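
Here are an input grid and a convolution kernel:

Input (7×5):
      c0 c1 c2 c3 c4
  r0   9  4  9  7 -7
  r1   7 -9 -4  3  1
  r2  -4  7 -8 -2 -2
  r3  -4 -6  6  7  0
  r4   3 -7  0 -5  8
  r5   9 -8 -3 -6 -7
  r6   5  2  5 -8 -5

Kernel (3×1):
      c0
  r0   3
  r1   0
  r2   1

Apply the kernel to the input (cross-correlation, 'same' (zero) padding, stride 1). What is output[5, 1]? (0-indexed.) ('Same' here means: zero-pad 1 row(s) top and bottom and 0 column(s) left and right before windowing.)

-19

The receptive field on the zero-padded input at this output position is [-7 / -8 / 2]. Elementwise product with the kernel and sum: -7·3 + 2·1.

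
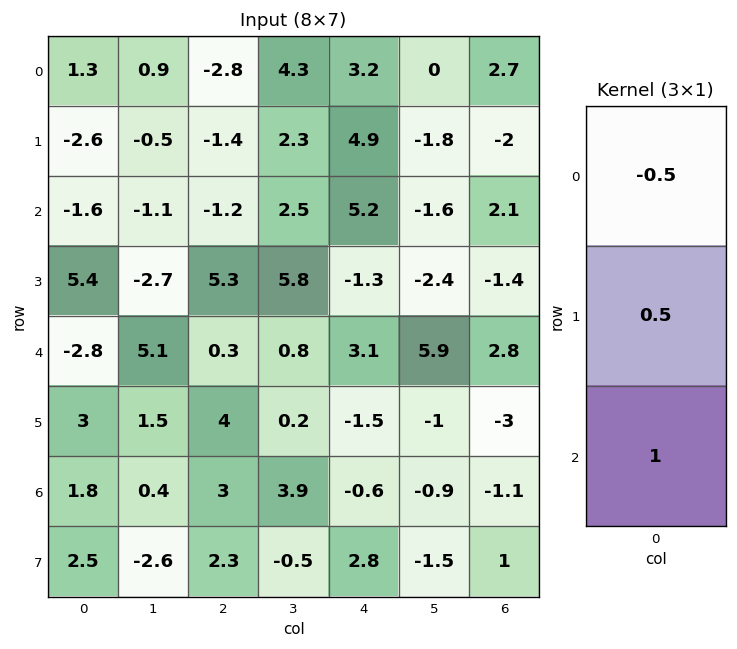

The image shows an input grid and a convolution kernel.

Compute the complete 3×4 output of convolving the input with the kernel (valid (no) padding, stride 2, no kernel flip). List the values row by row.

-3.55 -0.5 6.05 -0.25
0.7 3.55 -0.15 1.05
4.7 4.85 -2.9 -4

Output[0,0]: The receptive field on the input at this output position is [1.3 / -2.6 / -1.6]. Elementwise product with the kernel and sum: 1.3·-0.5 + -2.6·0.5 + -1.6·1.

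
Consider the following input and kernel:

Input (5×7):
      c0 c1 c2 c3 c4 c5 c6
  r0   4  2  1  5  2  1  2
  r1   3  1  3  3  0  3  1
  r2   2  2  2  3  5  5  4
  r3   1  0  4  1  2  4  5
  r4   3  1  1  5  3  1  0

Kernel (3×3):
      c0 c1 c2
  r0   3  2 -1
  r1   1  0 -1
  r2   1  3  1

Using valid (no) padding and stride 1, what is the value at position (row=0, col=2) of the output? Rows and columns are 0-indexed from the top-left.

The receptive field on the input at this output position is [1 5 2 / 3 3 0 / 2 3 5]. Elementwise product with the kernel and sum: 1·3 + 5·2 + 2·-1 + 3·1 + 0·-1 + 2·1 + 3·3 + 5·1.

30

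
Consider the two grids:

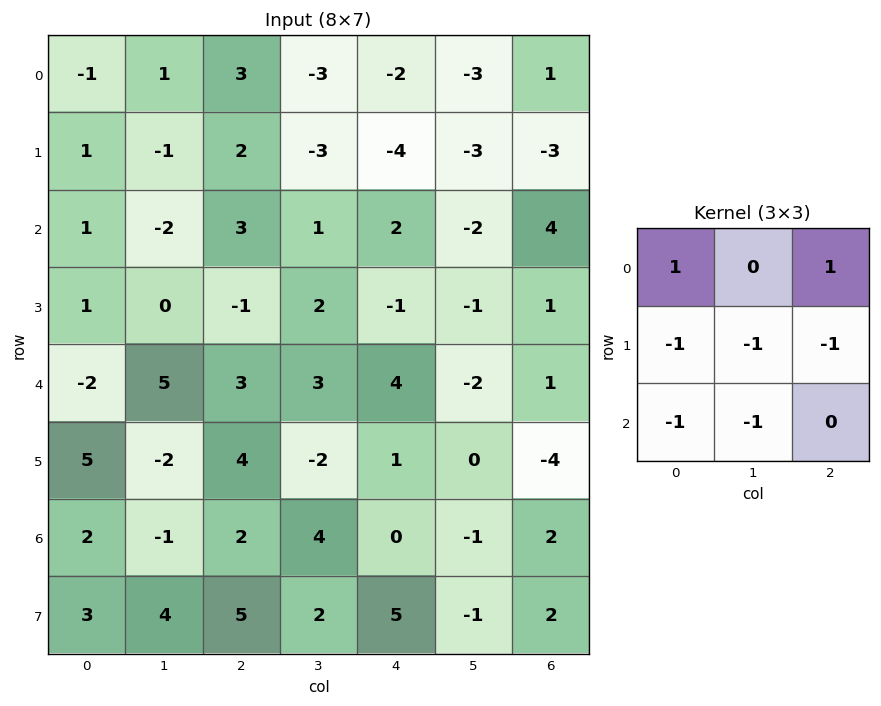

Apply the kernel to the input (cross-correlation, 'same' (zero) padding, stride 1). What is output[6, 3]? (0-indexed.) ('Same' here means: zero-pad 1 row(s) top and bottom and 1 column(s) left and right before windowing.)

-8

The receptive field on the zero-padded input at this output position is [4 -2 1 / 2 4 0 / 5 2 5]. Elementwise product with the kernel and sum: 4·1 + 1·1 + 2·-1 + 4·-1 + 0·-1 + 5·-1 + 2·-1.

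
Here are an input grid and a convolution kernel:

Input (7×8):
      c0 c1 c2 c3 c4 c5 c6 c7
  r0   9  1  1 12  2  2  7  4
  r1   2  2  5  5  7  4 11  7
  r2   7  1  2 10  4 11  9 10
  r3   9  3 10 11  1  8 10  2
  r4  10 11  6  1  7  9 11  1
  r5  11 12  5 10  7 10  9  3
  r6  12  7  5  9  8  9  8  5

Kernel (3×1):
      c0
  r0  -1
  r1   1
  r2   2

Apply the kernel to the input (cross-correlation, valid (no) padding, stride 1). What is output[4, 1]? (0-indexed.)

15

The receptive field on the input at this output position is [11 / 12 / 7]. Elementwise product with the kernel and sum: 11·-1 + 12·1 + 7·2.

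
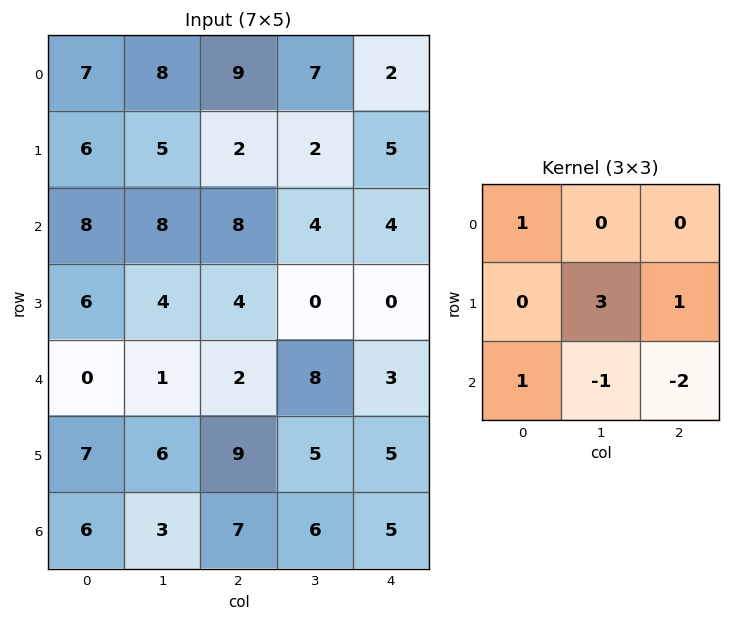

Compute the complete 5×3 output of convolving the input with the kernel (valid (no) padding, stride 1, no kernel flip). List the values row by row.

Output[0,0]: The receptive field on the input at this output position is [7 8 9 / 6 5 2 / 8 8 8]. Elementwise product with the kernel and sum: 7·1 + 5·3 + 2·1 + 8·1 + 8·-1 + 8·-2.

8 8 16
32 33 22
19 3 -4
-6 5 25
16 17 13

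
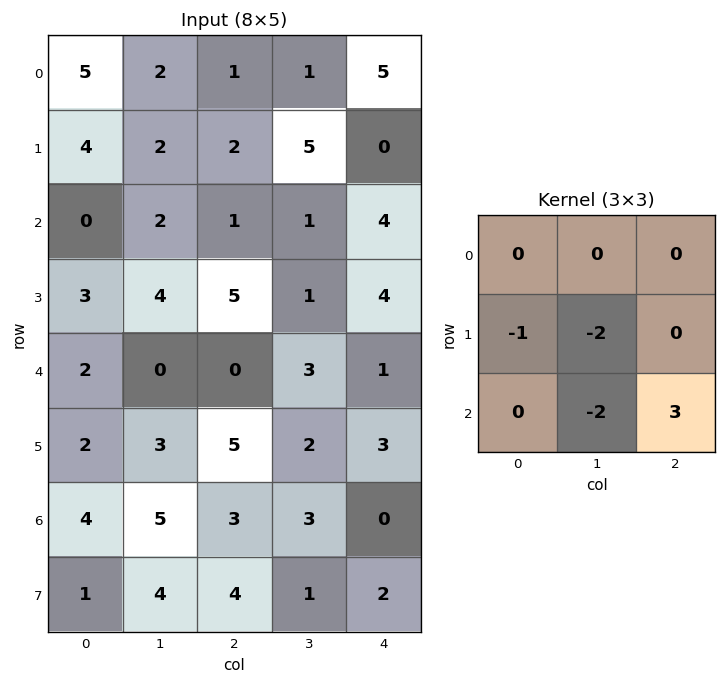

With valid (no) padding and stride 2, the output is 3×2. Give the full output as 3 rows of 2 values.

-9 -2
-11 -10
-9 -15

Output[0,0]: The receptive field on the input at this output position is [5 2 1 / 4 2 2 / 0 2 1]. Elementwise product with the kernel and sum: 4·-1 + 2·-2 + 2·-2 + 1·3.
Output[0,1]: The receptive field on the input at this output position is [1 1 5 / 2 5 0 / 1 1 4]. Elementwise product with the kernel and sum: 2·-1 + 5·-2 + 1·-2 + 4·3.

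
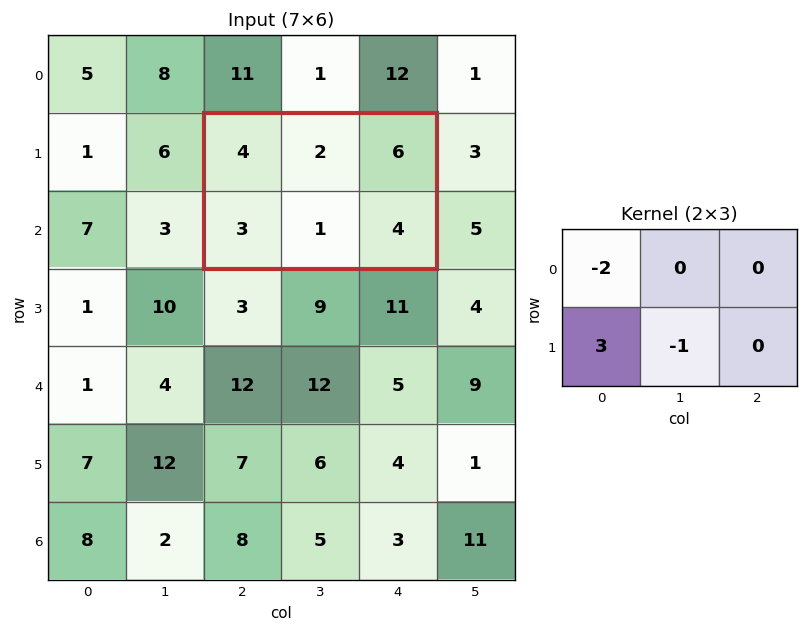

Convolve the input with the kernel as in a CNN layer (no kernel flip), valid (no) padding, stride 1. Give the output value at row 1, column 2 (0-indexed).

The receptive field on the input at this output position is [4 2 6 / 3 1 4]. Elementwise product with the kernel and sum: 4·-2 + 3·3 + 1·-1.

0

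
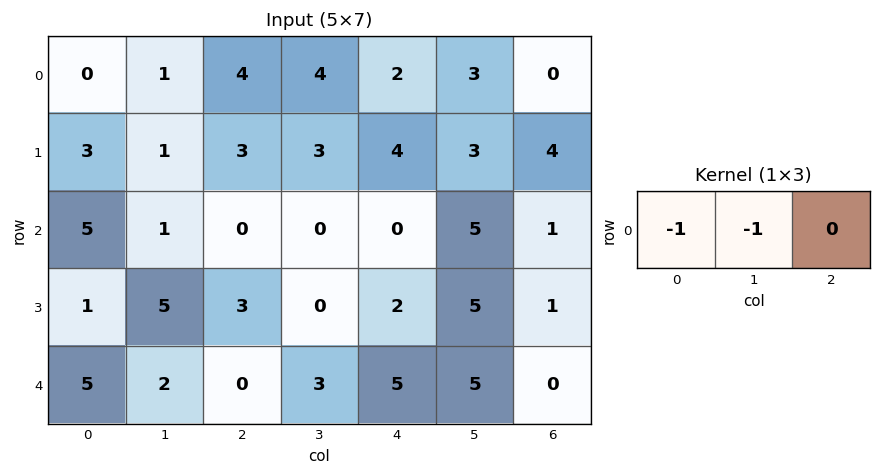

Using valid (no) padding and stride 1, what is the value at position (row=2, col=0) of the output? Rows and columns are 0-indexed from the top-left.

The receptive field on the input at this output position is [5 1 0]. Elementwise product with the kernel and sum: 5·-1 + 1·-1.

-6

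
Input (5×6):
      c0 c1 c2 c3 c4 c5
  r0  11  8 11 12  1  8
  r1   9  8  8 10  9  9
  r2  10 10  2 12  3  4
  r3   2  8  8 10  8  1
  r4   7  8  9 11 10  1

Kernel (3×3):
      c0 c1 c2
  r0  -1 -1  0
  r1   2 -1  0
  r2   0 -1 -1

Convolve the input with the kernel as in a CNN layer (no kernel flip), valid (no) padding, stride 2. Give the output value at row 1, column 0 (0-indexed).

-41

The receptive field on the input at this output position is [10 10 2 / 2 8 8 / 7 8 9]. Elementwise product with the kernel and sum: 10·-1 + 10·-1 + 2·2 + 8·-1 + 8·-1 + 9·-1.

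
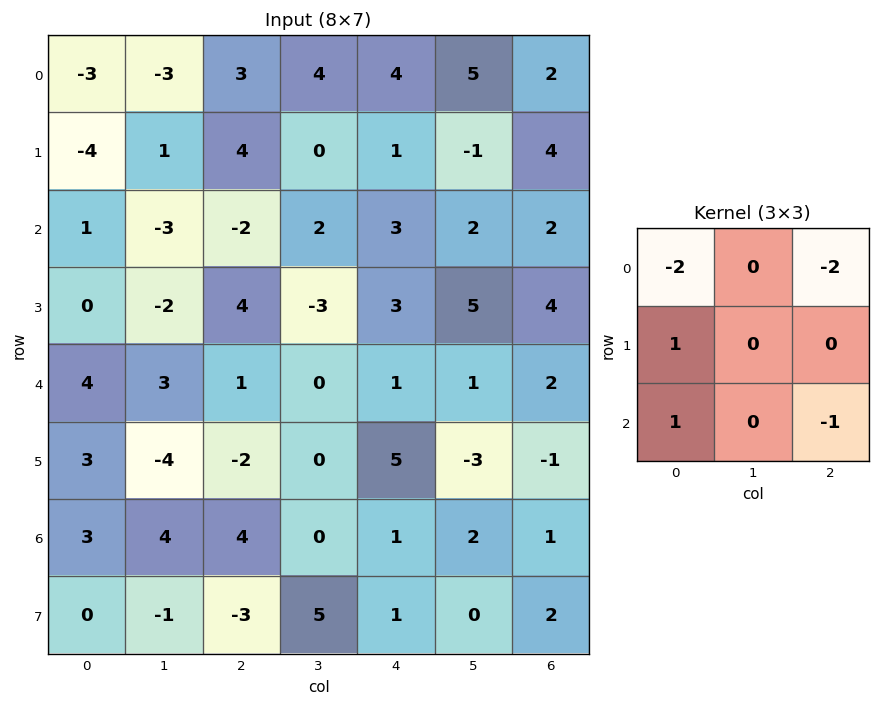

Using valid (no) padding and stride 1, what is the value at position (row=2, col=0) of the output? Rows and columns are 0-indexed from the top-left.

The receptive field on the input at this output position is [1 -3 -2 / 0 -2 4 / 4 3 1]. Elementwise product with the kernel and sum: 1·-2 + -2·-2 + 0·1 + 4·1 + 1·-1.

5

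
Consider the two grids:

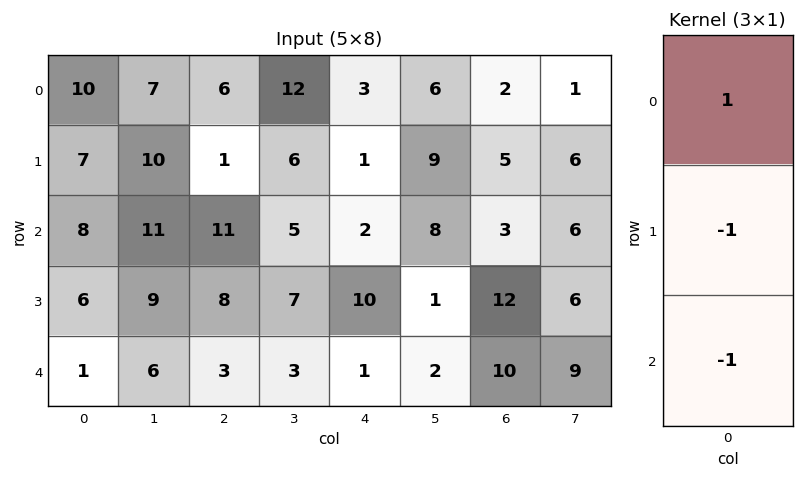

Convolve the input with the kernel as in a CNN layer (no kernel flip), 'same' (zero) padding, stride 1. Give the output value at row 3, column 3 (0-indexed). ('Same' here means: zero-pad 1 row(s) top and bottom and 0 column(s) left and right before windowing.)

-5

The receptive field on the zero-padded input at this output position is [5 / 7 / 3]. Elementwise product with the kernel and sum: 5·1 + 7·-1 + 3·-1.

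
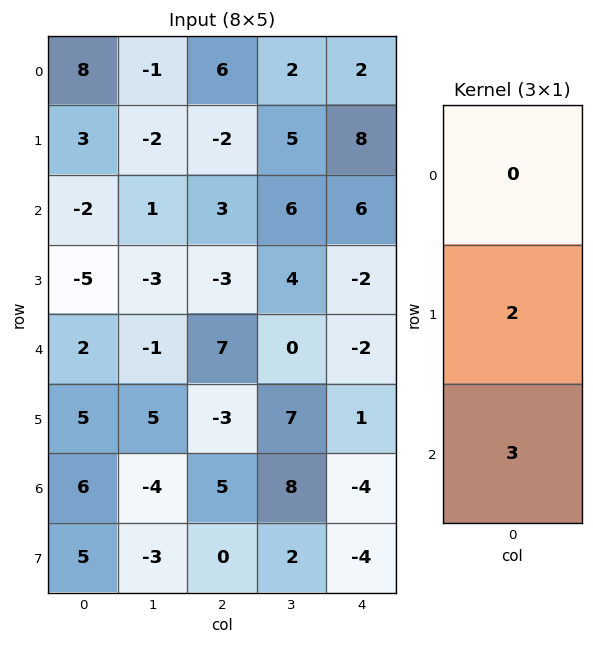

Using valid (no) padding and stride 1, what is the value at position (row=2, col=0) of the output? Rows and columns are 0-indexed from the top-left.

The receptive field on the input at this output position is [-2 / -5 / 2]. Elementwise product with the kernel and sum: -5·2 + 2·3.

-4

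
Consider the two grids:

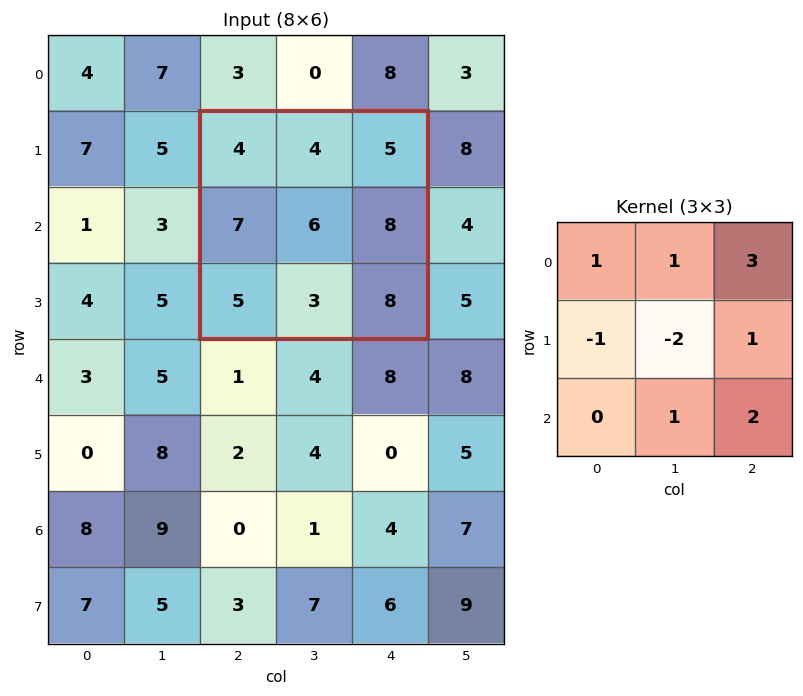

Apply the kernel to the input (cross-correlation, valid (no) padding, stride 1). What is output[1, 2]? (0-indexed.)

31

The receptive field on the input at this output position is [4 4 5 / 7 6 8 / 5 3 8]. Elementwise product with the kernel and sum: 4·1 + 4·1 + 5·3 + 7·-1 + 6·-2 + 8·1 + 3·1 + 8·2.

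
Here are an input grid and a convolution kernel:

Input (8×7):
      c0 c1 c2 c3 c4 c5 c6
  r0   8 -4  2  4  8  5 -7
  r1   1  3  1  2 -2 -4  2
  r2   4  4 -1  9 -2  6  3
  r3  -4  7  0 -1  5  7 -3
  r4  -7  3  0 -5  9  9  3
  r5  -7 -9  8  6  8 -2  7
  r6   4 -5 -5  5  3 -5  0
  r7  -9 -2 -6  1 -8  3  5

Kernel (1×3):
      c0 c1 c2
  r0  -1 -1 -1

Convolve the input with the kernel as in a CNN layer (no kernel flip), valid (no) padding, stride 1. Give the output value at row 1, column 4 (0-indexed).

The receptive field on the input at this output position is [-2 -4 2]. Elementwise product with the kernel and sum: -2·-1 + -4·-1 + 2·-1.

4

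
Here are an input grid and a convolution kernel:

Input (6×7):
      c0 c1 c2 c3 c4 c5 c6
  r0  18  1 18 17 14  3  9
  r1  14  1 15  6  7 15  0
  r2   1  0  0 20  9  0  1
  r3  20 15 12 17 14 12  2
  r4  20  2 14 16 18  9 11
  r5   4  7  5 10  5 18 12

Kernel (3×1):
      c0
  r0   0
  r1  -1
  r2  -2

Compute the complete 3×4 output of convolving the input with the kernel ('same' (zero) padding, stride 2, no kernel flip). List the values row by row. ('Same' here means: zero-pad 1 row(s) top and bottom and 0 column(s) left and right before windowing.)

-46 -48 -28 -9
-41 -24 -37 -5
-28 -24 -28 -35

Output[0,0]: The receptive field on the zero-padded input at this output position is [0 / 18 / 14]. Elementwise product with the kernel and sum: 18·-1 + 14·-2.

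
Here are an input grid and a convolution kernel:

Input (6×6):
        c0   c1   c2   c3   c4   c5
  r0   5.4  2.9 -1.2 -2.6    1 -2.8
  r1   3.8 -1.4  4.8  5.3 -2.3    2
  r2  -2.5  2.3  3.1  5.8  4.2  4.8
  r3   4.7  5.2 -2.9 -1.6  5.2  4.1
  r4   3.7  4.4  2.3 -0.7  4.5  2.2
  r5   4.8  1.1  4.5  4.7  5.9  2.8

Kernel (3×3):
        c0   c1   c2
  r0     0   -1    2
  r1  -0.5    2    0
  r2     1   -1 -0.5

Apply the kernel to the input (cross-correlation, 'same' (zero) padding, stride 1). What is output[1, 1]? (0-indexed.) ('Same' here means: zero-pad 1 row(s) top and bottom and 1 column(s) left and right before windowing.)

-16.35

The receptive field on the zero-padded input at this output position is [5.4 2.9 -1.2 / 3.8 -1.4 4.8 / -2.5 2.3 3.1]. Elementwise product with the kernel and sum: 2.9·-1 + -1.2·2 + 3.8·-0.5 + -1.4·2 + -2.5·1 + 2.3·-1 + 3.1·-0.5.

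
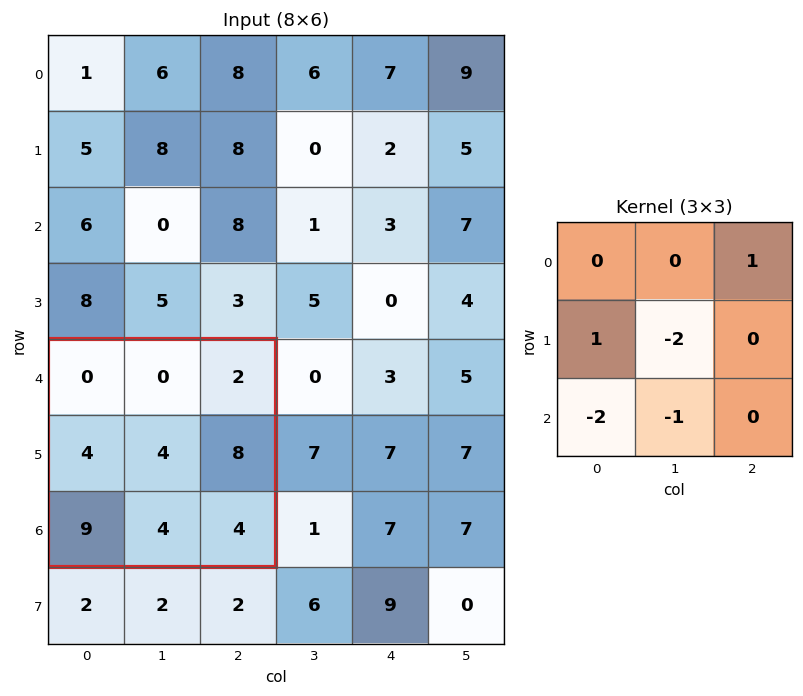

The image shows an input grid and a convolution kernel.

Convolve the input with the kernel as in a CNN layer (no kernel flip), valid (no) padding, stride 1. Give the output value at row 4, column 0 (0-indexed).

The receptive field on the input at this output position is [0 0 2 / 4 4 8 / 9 4 4]. Elementwise product with the kernel and sum: 2·1 + 4·1 + 4·-2 + 9·-2 + 4·-1.

-24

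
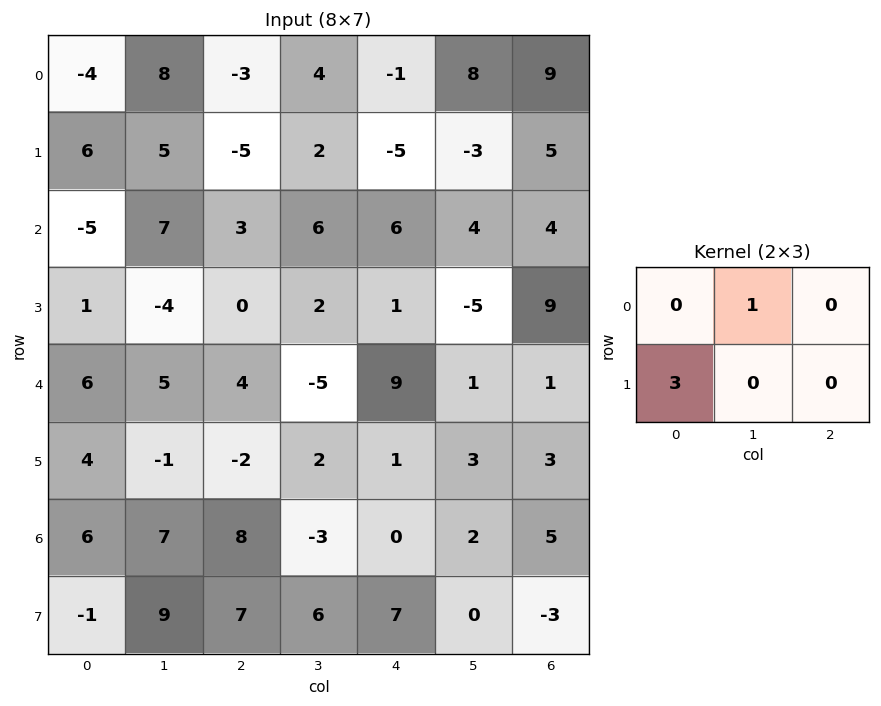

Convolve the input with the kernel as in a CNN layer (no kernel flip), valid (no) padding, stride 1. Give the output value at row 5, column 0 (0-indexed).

17

The receptive field on the input at this output position is [4 -1 -2 / 6 7 8]. Elementwise product with the kernel and sum: -1·1 + 6·3.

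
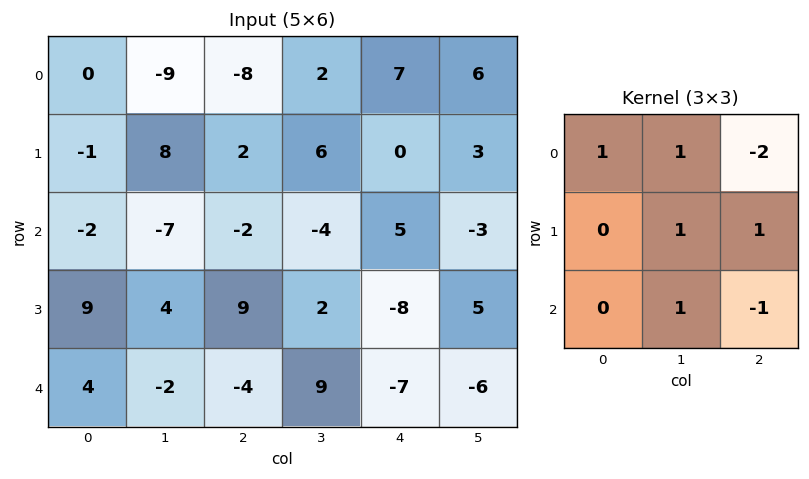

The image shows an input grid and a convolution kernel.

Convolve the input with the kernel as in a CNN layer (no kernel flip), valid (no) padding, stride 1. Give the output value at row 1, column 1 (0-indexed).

-1

The receptive field on the input at this output position is [8 2 6 / -7 -2 -4 / 4 9 2]. Elementwise product with the kernel and sum: 8·1 + 2·1 + 6·-2 + -2·1 + -4·1 + 9·1 + 2·-1.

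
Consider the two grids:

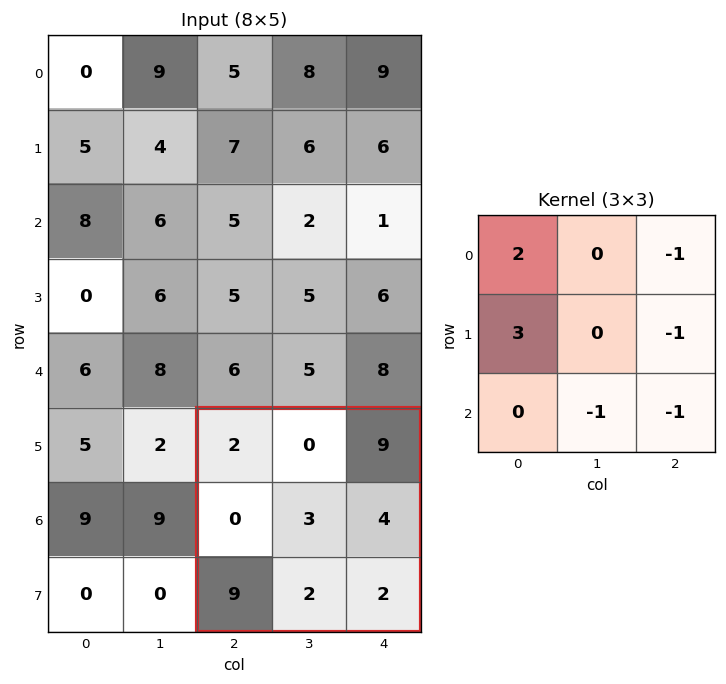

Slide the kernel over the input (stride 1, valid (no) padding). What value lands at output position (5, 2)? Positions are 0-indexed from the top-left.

The receptive field on the input at this output position is [2 0 9 / 0 3 4 / 9 2 2]. Elementwise product with the kernel and sum: 2·2 + 9·-1 + 0·3 + 4·-1 + 2·-1 + 2·-1.

-13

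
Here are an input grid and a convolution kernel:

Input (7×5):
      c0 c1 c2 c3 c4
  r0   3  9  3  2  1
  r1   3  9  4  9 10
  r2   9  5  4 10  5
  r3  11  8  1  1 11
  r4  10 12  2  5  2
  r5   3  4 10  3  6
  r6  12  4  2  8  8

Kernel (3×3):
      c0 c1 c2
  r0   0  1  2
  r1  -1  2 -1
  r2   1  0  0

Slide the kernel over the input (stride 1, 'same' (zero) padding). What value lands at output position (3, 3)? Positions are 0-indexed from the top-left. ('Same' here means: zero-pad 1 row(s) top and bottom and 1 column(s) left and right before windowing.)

The receptive field on the zero-padded input at this output position is [4 10 5 / 1 1 11 / 2 5 2]. Elementwise product with the kernel and sum: 10·1 + 5·2 + 1·-1 + 1·2 + 11·-1 + 2·1.

12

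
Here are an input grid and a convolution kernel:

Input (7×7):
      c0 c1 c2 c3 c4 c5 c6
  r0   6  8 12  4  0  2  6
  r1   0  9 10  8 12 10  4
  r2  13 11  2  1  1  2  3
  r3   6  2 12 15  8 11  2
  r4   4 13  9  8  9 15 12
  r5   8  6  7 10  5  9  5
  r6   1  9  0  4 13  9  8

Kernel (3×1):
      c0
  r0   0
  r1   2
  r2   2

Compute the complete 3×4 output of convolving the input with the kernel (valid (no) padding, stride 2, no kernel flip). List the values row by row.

26 24 26 14
20 42 34 28
18 14 36 26

Output[0,0]: The receptive field on the input at this output position is [6 / 0 / 13]. Elementwise product with the kernel and sum: 0·2 + 13·2.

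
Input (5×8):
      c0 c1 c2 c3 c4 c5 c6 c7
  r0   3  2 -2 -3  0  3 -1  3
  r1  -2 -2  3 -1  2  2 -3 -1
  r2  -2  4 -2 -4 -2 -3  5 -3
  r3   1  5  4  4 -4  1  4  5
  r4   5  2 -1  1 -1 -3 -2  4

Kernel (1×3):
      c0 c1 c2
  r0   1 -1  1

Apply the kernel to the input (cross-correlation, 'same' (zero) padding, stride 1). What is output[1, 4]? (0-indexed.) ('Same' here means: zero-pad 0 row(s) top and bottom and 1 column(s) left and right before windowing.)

The receptive field on the zero-padded input at this output position is [-1 2 2]. Elementwise product with the kernel and sum: -1·1 + 2·-1 + 2·1.

-1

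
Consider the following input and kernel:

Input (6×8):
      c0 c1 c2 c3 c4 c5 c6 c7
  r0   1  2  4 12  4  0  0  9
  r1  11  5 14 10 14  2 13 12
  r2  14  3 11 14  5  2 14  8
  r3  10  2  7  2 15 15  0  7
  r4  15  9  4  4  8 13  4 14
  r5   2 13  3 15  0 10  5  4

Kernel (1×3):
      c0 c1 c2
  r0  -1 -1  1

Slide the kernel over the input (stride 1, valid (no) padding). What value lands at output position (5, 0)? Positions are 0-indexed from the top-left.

The receptive field on the input at this output position is [2 13 3]. Elementwise product with the kernel and sum: 2·-1 + 13·-1 + 3·1.

-12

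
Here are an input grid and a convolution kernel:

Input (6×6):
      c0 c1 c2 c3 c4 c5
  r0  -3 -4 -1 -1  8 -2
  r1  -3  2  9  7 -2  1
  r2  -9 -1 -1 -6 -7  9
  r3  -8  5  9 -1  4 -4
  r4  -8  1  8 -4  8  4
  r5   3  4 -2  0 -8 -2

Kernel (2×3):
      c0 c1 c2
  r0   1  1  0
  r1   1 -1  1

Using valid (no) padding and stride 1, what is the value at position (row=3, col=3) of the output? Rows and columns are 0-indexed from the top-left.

The receptive field on the input at this output position is [-1 4 -4 / -4 8 4]. Elementwise product with the kernel and sum: -1·1 + 4·1 + -4·1 + 8·-1 + 4·1.

-5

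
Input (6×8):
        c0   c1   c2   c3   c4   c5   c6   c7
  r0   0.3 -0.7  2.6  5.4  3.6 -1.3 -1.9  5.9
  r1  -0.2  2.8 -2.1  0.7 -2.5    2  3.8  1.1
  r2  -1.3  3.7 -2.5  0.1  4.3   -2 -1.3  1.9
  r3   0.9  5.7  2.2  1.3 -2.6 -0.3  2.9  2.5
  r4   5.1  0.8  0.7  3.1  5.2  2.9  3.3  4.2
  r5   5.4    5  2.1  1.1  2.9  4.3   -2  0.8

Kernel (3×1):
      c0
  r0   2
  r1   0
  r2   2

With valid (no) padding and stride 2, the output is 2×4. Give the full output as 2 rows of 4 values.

Output[0,0]: The receptive field on the input at this output position is [0.3 / -0.2 / -1.3]. Elementwise product with the kernel and sum: 0.3·2 + -1.3·2.

-2 0.2 15.8 -6.4
7.6 -3.6 19 4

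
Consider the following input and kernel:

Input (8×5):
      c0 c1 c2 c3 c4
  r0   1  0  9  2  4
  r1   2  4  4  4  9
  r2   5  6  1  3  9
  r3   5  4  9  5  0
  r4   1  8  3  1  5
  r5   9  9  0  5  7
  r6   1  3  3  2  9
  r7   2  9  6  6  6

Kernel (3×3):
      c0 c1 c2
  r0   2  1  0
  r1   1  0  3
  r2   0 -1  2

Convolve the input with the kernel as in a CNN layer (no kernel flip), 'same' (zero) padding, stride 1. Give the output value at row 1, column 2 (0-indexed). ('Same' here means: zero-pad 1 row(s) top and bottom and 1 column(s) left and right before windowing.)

30

The receptive field on the zero-padded input at this output position is [0 9 2 / 4 4 4 / 6 1 3]. Elementwise product with the kernel and sum: 0·2 + 9·1 + 4·1 + 4·3 + 1·-1 + 3·2.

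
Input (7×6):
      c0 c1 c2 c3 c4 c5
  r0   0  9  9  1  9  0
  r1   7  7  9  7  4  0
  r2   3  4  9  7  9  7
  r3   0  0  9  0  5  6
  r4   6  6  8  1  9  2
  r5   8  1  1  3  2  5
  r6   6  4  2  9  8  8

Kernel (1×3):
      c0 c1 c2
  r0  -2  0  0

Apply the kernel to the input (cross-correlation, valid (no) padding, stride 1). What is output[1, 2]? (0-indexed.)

-18

The receptive field on the input at this output position is [9 7 4]. Elementwise product with the kernel and sum: 9·-2.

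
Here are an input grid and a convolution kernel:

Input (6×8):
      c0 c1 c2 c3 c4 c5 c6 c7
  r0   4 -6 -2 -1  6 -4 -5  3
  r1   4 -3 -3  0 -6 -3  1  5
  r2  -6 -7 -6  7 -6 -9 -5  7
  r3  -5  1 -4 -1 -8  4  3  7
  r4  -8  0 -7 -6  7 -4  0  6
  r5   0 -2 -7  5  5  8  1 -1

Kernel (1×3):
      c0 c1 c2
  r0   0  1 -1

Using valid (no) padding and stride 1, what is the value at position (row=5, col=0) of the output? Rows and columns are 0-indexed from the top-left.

The receptive field on the input at this output position is [0 -2 -7]. Elementwise product with the kernel and sum: -2·1 + -7·-1.

5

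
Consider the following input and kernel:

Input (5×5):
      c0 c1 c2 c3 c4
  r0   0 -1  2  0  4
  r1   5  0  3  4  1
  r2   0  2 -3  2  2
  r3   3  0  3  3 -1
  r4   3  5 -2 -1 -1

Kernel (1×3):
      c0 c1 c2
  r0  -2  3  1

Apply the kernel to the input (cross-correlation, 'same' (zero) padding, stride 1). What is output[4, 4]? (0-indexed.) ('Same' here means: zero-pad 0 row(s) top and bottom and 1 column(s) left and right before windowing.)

The receptive field on the zero-padded input at this output position is [-1 -1 0]. Elementwise product with the kernel and sum: -1·-2 + -1·3 + 0·1.

-1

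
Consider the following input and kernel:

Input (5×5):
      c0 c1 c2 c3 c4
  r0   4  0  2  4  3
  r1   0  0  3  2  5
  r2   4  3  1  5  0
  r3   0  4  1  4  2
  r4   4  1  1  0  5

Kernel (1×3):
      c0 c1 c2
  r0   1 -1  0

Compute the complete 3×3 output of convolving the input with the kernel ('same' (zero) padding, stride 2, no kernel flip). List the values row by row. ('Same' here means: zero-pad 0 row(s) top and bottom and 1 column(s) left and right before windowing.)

-4 -2 1
-4 2 5
-4 0 -5

Output[0,0]: The receptive field on the zero-padded input at this output position is [0 4 0]. Elementwise product with the kernel and sum: 0·1 + 4·-1.
Output[0,1]: The receptive field on the zero-padded input at this output position is [0 2 4]. Elementwise product with the kernel and sum: 0·1 + 2·-1.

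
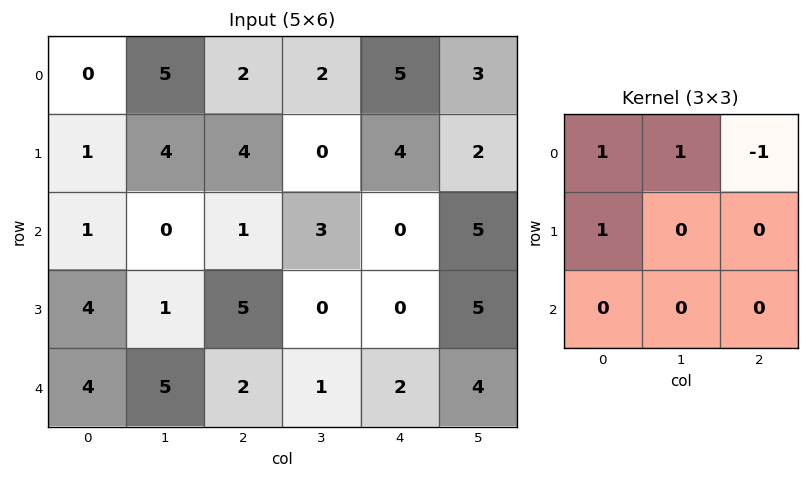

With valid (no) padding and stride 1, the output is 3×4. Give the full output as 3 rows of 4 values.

4 9 3 4
2 8 1 5
4 -1 9 -2

Output[0,0]: The receptive field on the input at this output position is [0 5 2 / 1 4 4 / 1 0 1]. Elementwise product with the kernel and sum: 0·1 + 5·1 + 2·-1 + 1·1.
Output[0,1]: The receptive field on the input at this output position is [5 2 2 / 4 4 0 / 0 1 3]. Elementwise product with the kernel and sum: 5·1 + 2·1 + 2·-1 + 4·1.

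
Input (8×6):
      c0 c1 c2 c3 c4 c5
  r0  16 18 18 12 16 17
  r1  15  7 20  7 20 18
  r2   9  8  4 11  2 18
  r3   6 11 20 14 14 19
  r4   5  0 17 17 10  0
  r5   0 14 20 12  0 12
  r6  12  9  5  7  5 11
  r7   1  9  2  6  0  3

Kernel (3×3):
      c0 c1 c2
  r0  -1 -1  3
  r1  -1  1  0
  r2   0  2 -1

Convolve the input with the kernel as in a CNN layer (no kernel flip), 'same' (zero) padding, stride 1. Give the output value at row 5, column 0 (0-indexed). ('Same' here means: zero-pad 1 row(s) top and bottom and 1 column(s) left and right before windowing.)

The receptive field on the zero-padded input at this output position is [0 5 0 / 0 0 14 / 0 12 9]. Elementwise product with the kernel and sum: 0·-1 + 5·-1 + 0·3 + 0·-1 + 0·1 + 12·2 + 9·-1.

10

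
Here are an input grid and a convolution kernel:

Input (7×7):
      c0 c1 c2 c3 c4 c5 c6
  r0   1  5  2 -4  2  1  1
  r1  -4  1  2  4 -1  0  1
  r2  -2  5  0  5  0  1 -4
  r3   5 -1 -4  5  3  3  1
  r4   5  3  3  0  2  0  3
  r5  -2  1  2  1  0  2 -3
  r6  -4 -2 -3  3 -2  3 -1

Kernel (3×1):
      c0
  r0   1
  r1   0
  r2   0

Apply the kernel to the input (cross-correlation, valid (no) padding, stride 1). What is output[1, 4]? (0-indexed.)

-1

The receptive field on the input at this output position is [-1 / 0 / 3]. Elementwise product with the kernel and sum: -1·1.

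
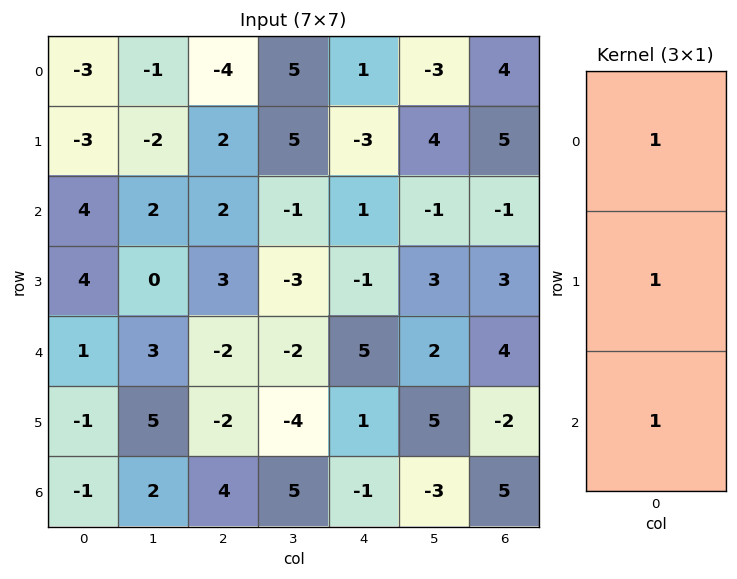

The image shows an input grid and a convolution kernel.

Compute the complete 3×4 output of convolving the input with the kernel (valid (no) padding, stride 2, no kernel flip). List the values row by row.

-2 0 -1 8
9 3 5 6
-1 0 5 7

Output[0,0]: The receptive field on the input at this output position is [-3 / -3 / 4]. Elementwise product with the kernel and sum: -3·1 + -3·1 + 4·1.
Output[0,1]: The receptive field on the input at this output position is [-4 / 2 / 2]. Elementwise product with the kernel and sum: -4·1 + 2·1 + 2·1.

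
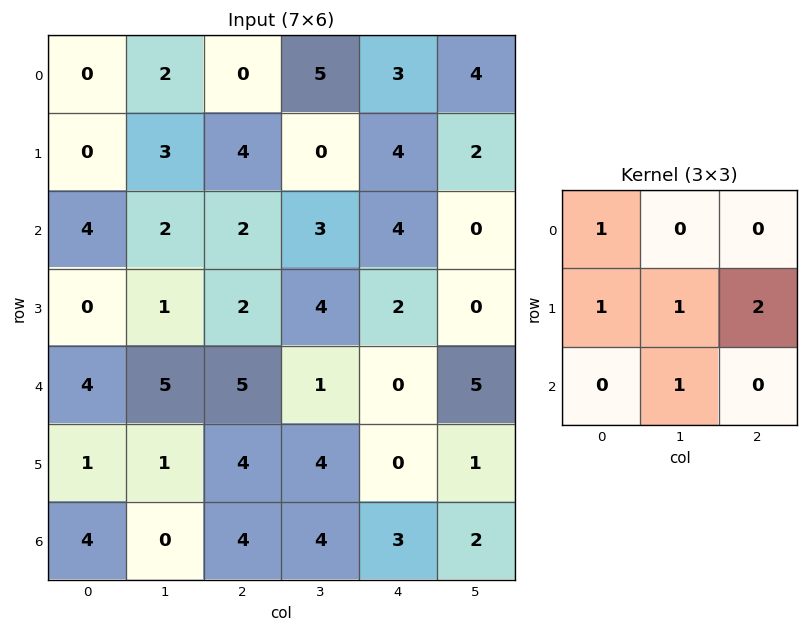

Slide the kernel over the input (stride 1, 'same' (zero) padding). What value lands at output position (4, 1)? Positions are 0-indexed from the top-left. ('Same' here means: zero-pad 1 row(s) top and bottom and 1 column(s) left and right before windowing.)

20

The receptive field on the zero-padded input at this output position is [0 1 2 / 4 5 5 / 1 1 4]. Elementwise product with the kernel and sum: 0·1 + 4·1 + 5·1 + 5·2 + 1·1.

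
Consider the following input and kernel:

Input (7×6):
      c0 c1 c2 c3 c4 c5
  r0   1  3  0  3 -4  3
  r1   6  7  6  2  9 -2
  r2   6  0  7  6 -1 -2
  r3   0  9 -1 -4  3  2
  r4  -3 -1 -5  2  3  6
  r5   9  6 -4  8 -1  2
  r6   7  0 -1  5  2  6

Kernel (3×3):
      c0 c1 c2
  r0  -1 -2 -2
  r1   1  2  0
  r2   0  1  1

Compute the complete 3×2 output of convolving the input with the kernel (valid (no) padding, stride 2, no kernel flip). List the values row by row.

20 17
-8 -21
35 14

Output[0,0]: The receptive field on the input at this output position is [1 3 0 / 6 7 6 / 6 0 7]. Elementwise product with the kernel and sum: 1·-1 + 3·-2 + 0·-2 + 6·1 + 7·2 + 0·1 + 7·1.
Output[0,1]: The receptive field on the input at this output position is [0 3 -4 / 6 2 9 / 7 6 -1]. Elementwise product with the kernel and sum: 0·-1 + 3·-2 + -4·-2 + 6·1 + 2·2 + 6·1 + -1·1.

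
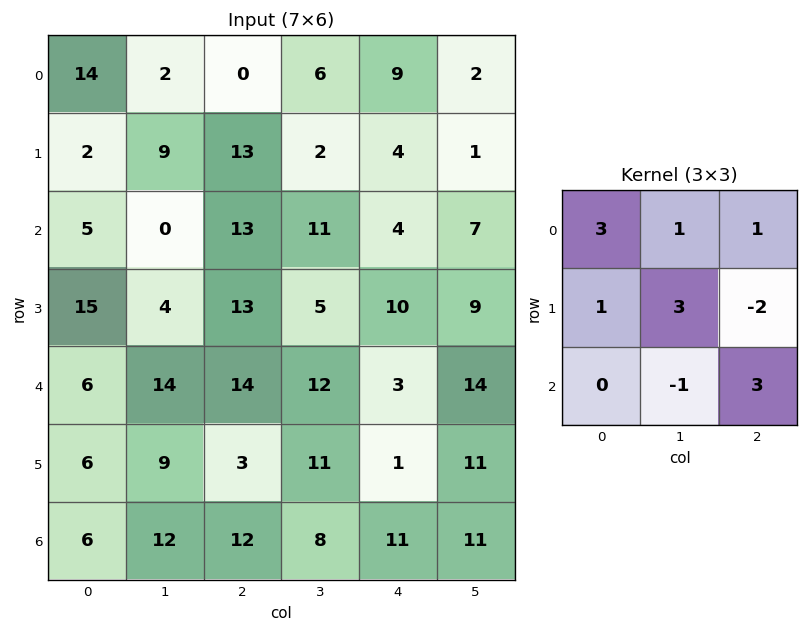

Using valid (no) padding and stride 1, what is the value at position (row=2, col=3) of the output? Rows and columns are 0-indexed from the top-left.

The receptive field on the input at this output position is [11 4 7 / 5 10 9 / 12 3 14]. Elementwise product with the kernel and sum: 11·3 + 4·1 + 7·1 + 5·1 + 10·3 + 9·-2 + 3·-1 + 14·3.

100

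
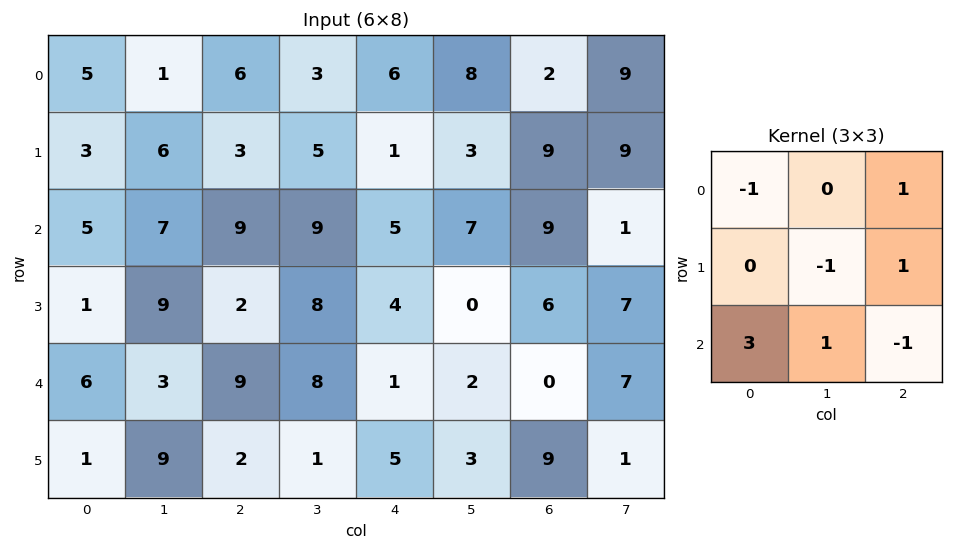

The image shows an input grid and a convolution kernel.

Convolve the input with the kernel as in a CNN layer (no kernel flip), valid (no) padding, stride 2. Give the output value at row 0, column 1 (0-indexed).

27

The receptive field on the input at this output position is [6 3 6 / 3 5 1 / 9 9 5]. Elementwise product with the kernel and sum: 6·-1 + 6·1 + 5·-1 + 1·1 + 9·3 + 9·1 + 5·-1.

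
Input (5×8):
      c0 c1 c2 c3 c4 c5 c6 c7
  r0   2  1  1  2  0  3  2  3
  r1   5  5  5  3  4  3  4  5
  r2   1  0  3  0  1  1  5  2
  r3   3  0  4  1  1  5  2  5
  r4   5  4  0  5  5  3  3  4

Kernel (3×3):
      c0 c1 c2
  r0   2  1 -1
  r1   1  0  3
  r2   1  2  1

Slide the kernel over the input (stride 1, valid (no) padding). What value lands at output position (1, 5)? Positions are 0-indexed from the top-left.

The receptive field on the input at this output position is [3 4 5 / 1 5 2 / 5 2 5]. Elementwise product with the kernel and sum: 3·2 + 4·1 + 5·-1 + 1·1 + 2·3 + 5·1 + 2·2 + 5·1.

26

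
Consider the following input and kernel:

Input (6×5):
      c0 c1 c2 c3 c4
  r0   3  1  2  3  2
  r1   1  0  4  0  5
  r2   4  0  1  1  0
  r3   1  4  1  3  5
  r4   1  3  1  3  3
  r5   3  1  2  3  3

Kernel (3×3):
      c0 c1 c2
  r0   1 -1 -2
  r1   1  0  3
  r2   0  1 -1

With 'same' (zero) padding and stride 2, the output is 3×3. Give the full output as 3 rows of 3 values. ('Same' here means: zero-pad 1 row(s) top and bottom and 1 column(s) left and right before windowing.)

4 14 8
-4 -3 1
2 8 4

Output[0,0]: The receptive field on the zero-padded input at this output position is [0 0 0 / 0 3 1 / 0 1 0]. Elementwise product with the kernel and sum: 0·1 + 0·-1 + 0·-2 + 0·1 + 1·3 + 1·1 + 0·-1.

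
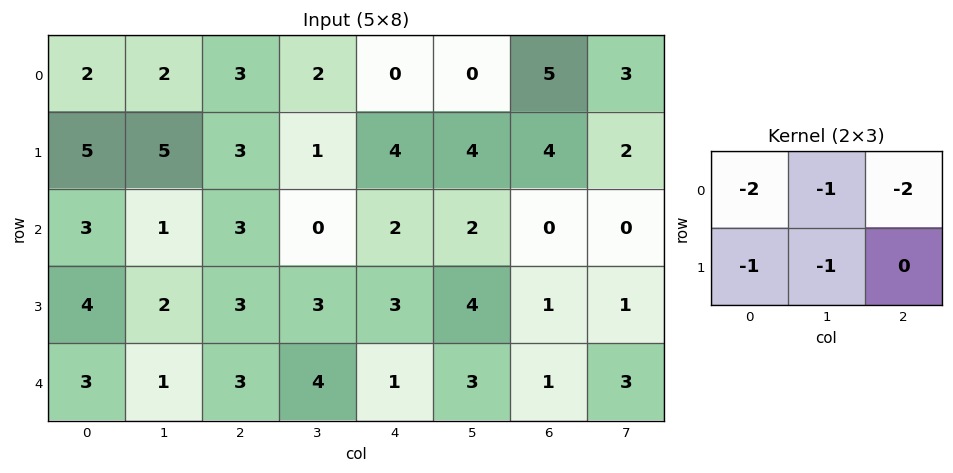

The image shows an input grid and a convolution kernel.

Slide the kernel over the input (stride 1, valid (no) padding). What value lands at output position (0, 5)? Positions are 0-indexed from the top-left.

-19

The receptive field on the input at this output position is [0 5 3 / 4 4 2]. Elementwise product with the kernel and sum: 0·-2 + 5·-1 + 3·-2 + 4·-1 + 4·-1.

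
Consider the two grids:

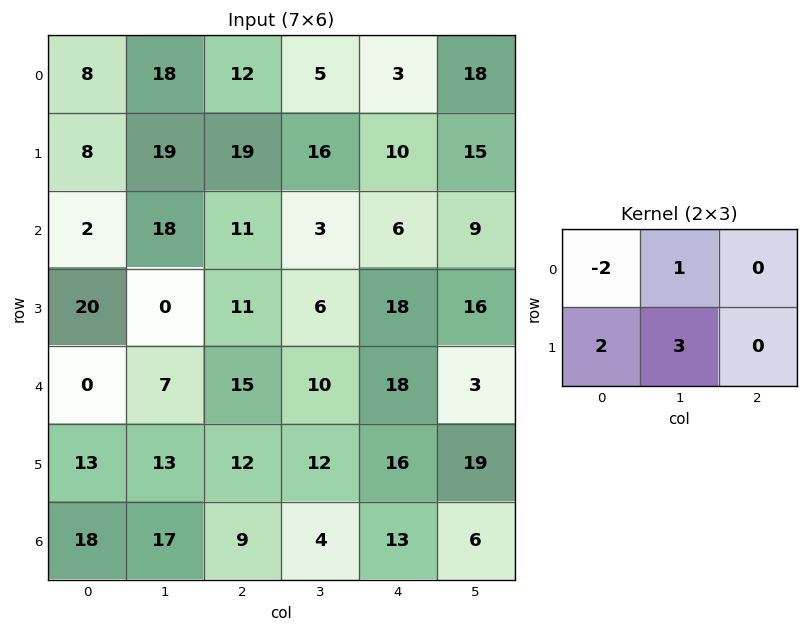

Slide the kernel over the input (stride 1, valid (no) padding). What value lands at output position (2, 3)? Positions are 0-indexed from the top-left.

The receptive field on the input at this output position is [3 6 9 / 6 18 16]. Elementwise product with the kernel and sum: 3·-2 + 6·1 + 6·2 + 18·3.

66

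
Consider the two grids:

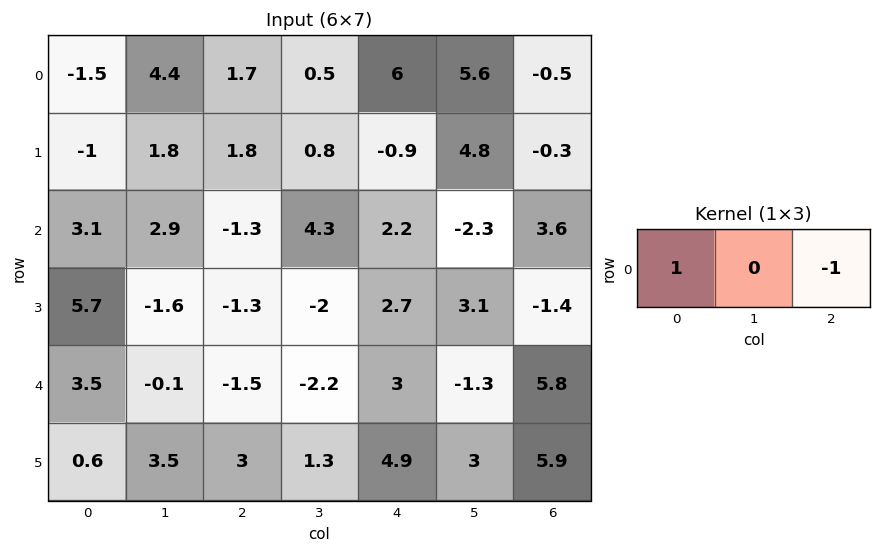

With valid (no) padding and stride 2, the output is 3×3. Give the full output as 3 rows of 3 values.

Output[0,0]: The receptive field on the input at this output position is [-1.5 4.4 1.7]. Elementwise product with the kernel and sum: -1.5·1 + 1.7·-1.

-3.2 -4.3 6.5
4.4 -3.5 -1.4
5 -4.5 -2.8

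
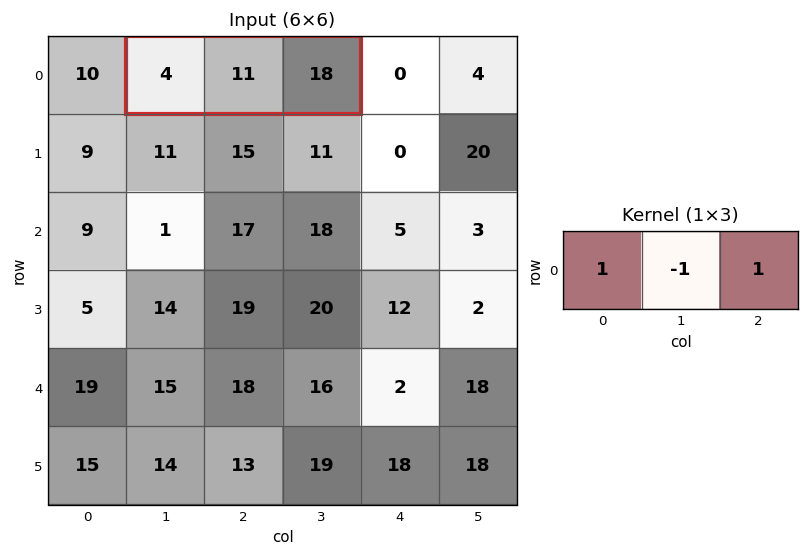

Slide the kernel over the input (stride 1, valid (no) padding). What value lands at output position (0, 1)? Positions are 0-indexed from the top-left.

11

The receptive field on the input at this output position is [4 11 18]. Elementwise product with the kernel and sum: 4·1 + 11·-1 + 18·1.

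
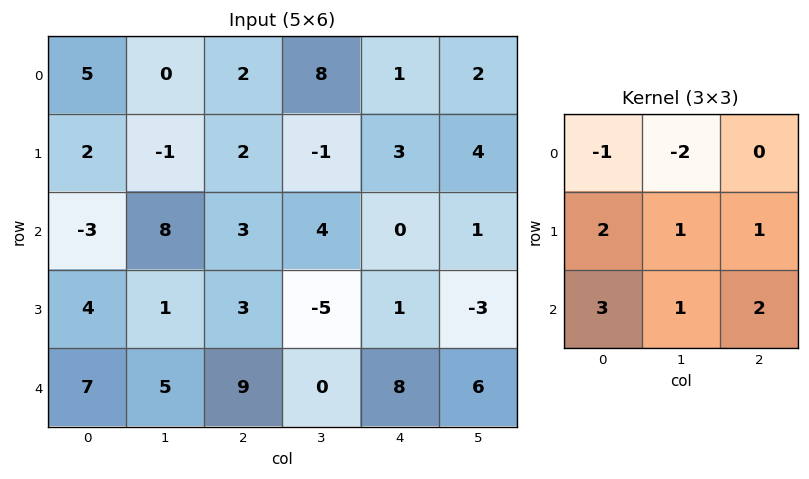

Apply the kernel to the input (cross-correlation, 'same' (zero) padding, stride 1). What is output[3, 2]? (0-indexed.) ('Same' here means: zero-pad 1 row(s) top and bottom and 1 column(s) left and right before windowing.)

10

The receptive field on the zero-padded input at this output position is [8 3 4 / 1 3 -5 / 5 9 0]. Elementwise product with the kernel and sum: 8·-1 + 3·-2 + 1·2 + 3·1 + -5·1 + 5·3 + 9·1 + 0·2.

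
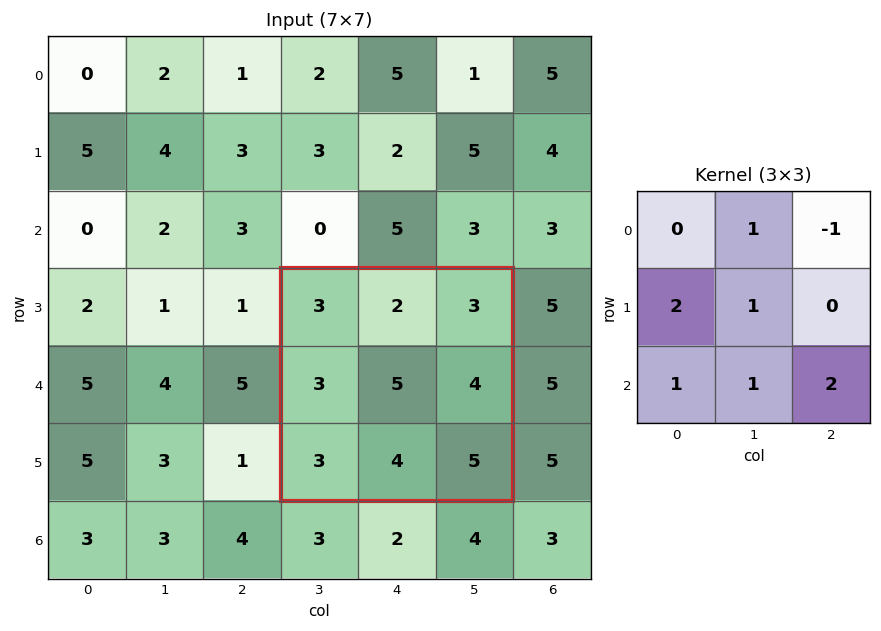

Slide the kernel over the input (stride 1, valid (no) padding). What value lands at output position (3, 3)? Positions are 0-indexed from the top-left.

27

The receptive field on the input at this output position is [3 2 3 / 3 5 4 / 3 4 5]. Elementwise product with the kernel and sum: 2·1 + 3·-1 + 3·2 + 5·1 + 3·1 + 4·1 + 5·2.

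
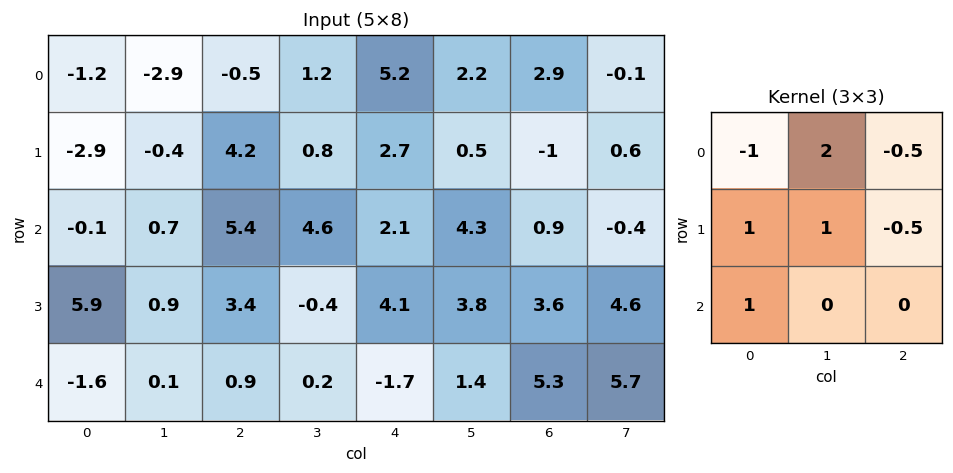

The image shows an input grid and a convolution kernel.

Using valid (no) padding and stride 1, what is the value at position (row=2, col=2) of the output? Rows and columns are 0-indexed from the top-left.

4.6

The receptive field on the input at this output position is [5.4 4.6 2.1 / 3.4 -0.4 4.1 / 0.9 0.2 -1.7]. Elementwise product with the kernel and sum: 5.4·-1 + 4.6·2 + 2.1·-0.5 + 3.4·1 + -0.4·1 + 4.1·-0.5 + 0.9·1.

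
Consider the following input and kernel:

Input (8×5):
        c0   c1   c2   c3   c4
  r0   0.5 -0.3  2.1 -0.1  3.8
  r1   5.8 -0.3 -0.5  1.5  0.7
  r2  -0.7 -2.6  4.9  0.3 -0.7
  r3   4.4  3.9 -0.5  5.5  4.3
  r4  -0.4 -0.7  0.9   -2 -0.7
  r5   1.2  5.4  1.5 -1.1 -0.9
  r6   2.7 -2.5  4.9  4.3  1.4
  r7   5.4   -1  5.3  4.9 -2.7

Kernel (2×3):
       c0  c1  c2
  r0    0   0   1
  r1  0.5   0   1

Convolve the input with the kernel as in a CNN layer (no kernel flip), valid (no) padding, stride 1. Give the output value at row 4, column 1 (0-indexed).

The receptive field on the input at this output position is [-0.7 0.9 -2 / 5.4 1.5 -1.1]. Elementwise product with the kernel and sum: -2·1 + 5.4·0.5 + -1.1·1.

-0.4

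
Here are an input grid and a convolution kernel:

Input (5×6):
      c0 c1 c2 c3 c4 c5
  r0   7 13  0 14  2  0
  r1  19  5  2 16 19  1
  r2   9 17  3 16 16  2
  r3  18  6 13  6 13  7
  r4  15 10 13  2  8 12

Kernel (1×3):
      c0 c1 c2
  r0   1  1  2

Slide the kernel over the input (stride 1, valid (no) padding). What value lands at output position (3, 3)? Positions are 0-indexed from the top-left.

33

The receptive field on the input at this output position is [6 13 7]. Elementwise product with the kernel and sum: 6·1 + 13·1 + 7·2.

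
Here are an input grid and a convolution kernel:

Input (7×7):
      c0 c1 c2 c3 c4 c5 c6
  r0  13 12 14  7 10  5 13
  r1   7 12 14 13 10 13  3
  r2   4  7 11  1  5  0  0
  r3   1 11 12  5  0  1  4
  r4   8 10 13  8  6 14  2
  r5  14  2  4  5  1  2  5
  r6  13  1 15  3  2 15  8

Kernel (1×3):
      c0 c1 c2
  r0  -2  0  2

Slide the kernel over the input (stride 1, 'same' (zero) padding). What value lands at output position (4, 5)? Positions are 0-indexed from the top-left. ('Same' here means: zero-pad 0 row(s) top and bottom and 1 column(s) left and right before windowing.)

The receptive field on the zero-padded input at this output position is [6 14 2]. Elementwise product with the kernel and sum: 6·-2 + 2·2.

-8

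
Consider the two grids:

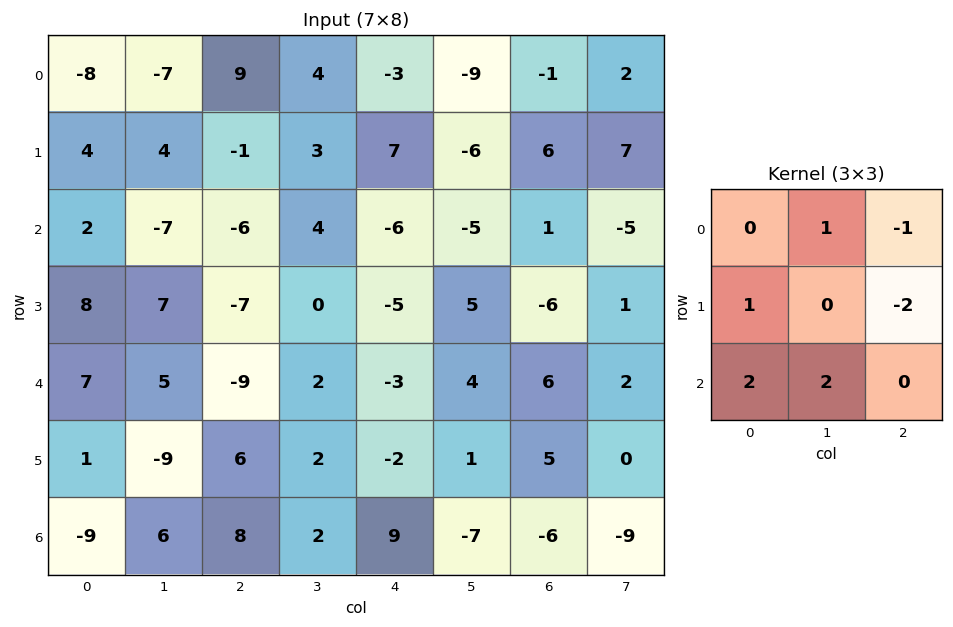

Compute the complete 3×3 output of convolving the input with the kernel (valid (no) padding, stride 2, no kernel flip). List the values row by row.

Output[0,0]: The receptive field on the input at this output position is [-8 -7 9 / 4 4 -1 / 2 -7 -6]. Elementwise product with the kernel and sum: -7·1 + 9·-1 + 4·1 + -1·-2 + 2·2 + -7·2.
Output[0,1]: The receptive field on the input at this output position is [9 4 -3 / -1 3 7 / -6 4 -6]. Elementwise product with the kernel and sum: 4·1 + -3·-1 + -1·1 + 7·-2 + -6·2 + 4·2.

-20 -12 -35
45 -1 3
-3 35 -10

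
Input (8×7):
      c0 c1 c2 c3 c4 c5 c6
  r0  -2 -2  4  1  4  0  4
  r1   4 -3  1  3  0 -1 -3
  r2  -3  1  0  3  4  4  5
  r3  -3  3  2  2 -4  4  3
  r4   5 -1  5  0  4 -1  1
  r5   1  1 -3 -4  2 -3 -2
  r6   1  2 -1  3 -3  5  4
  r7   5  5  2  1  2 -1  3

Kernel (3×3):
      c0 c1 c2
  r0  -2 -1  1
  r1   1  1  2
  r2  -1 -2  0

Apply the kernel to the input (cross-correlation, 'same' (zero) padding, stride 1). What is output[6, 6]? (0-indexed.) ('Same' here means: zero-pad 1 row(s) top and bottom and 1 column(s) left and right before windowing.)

12

The receptive field on the zero-padded input at this output position is [-3 -2 0 / 5 4 0 / -1 3 0]. Elementwise product with the kernel and sum: -3·-2 + -2·-1 + 0·1 + 5·1 + 4·1 + 0·2 + -1·-1 + 3·-2.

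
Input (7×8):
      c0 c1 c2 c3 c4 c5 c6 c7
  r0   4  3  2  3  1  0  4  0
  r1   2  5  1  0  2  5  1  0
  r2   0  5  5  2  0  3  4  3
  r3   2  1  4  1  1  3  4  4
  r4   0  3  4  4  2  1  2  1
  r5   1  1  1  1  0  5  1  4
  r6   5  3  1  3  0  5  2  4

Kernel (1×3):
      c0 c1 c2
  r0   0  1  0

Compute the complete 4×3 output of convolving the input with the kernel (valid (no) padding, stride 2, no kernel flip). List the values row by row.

3 3 0
5 2 3
3 4 1
3 3 5

Output[0,0]: The receptive field on the input at this output position is [4 3 2]. Elementwise product with the kernel and sum: 3·1.
Output[0,1]: The receptive field on the input at this output position is [2 3 1]. Elementwise product with the kernel and sum: 3·1.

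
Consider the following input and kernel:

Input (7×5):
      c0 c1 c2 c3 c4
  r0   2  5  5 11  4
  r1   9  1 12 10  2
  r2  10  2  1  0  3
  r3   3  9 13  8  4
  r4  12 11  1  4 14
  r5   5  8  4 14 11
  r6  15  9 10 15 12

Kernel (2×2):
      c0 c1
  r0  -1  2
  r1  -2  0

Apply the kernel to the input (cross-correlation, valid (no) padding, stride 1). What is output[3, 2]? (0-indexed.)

1

The receptive field on the input at this output position is [13 8 / 1 4]. Elementwise product with the kernel and sum: 13·-1 + 8·2 + 1·-2.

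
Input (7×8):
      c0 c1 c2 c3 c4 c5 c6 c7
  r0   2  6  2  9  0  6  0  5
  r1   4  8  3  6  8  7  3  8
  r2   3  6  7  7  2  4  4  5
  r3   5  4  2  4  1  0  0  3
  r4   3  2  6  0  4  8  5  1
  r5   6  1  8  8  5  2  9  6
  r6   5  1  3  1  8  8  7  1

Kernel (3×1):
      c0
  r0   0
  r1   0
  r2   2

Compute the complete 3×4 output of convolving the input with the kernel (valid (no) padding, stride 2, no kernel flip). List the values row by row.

6 14 4 8
6 12 8 10
10 6 16 14

Output[0,0]: The receptive field on the input at this output position is [2 / 4 / 3]. Elementwise product with the kernel and sum: 3·2.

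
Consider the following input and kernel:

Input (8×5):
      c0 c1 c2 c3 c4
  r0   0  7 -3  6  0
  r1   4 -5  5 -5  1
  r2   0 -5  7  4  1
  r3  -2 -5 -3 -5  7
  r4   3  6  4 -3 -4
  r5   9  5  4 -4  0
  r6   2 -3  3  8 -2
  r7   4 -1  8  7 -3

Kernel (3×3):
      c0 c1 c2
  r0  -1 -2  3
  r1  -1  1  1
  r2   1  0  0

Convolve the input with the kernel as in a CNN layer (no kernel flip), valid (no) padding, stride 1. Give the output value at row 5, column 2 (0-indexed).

15

The receptive field on the input at this output position is [4 -4 0 / 3 8 -2 / 8 7 -3]. Elementwise product with the kernel and sum: 4·-1 + -4·-2 + 0·3 + 3·-1 + 8·1 + -2·1 + 8·1.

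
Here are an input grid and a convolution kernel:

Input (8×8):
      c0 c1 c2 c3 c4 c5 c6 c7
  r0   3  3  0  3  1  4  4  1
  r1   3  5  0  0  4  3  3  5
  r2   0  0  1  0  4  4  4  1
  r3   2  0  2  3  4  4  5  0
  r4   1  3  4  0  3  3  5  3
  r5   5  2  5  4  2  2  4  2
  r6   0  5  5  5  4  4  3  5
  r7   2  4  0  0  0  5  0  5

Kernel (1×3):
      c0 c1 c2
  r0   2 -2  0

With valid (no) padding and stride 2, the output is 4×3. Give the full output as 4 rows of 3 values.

0 -6 -6
0 2 0
-4 8 0
-10 0 0

Output[0,0]: The receptive field on the input at this output position is [3 3 0]. Elementwise product with the kernel and sum: 3·2 + 3·-2.
Output[0,1]: The receptive field on the input at this output position is [0 3 1]. Elementwise product with the kernel and sum: 0·2 + 3·-2.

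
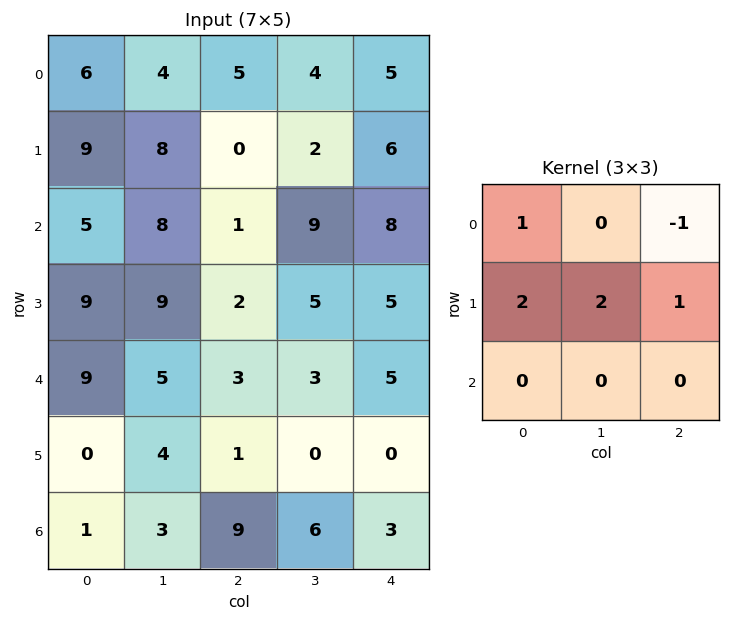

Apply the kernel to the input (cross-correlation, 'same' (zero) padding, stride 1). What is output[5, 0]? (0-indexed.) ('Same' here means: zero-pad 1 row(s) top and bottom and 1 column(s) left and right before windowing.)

The receptive field on the zero-padded input at this output position is [0 9 5 / 0 0 4 / 0 1 3]. Elementwise product with the kernel and sum: 0·1 + 5·-1 + 0·2 + 0·2 + 4·1.

-1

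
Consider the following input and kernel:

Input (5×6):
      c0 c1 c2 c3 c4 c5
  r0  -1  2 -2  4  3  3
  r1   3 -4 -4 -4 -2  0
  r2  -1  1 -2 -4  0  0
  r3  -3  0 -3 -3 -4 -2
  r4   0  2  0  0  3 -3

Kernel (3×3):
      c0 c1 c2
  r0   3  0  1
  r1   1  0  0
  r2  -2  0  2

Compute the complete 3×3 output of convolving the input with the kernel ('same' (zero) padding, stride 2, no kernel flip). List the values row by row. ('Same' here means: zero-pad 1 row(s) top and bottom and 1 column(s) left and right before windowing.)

-8 2 12
-4 -21 -14
0 -1 -11

Output[0,0]: The receptive field on the zero-padded input at this output position is [0 0 0 / 0 -1 2 / 0 3 -4]. Elementwise product with the kernel and sum: 0·3 + 0·1 + 0·1 + 0·-2 + -4·2.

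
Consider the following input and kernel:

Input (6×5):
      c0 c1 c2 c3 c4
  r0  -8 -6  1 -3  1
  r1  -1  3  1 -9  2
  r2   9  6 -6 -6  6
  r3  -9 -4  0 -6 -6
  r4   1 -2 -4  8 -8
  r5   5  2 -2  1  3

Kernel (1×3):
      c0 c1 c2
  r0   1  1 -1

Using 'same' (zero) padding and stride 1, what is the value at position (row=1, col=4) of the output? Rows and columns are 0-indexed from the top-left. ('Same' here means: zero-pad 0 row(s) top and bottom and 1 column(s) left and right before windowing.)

The receptive field on the zero-padded input at this output position is [-9 2 0]. Elementwise product with the kernel and sum: -9·1 + 2·1 + 0·-1.

-7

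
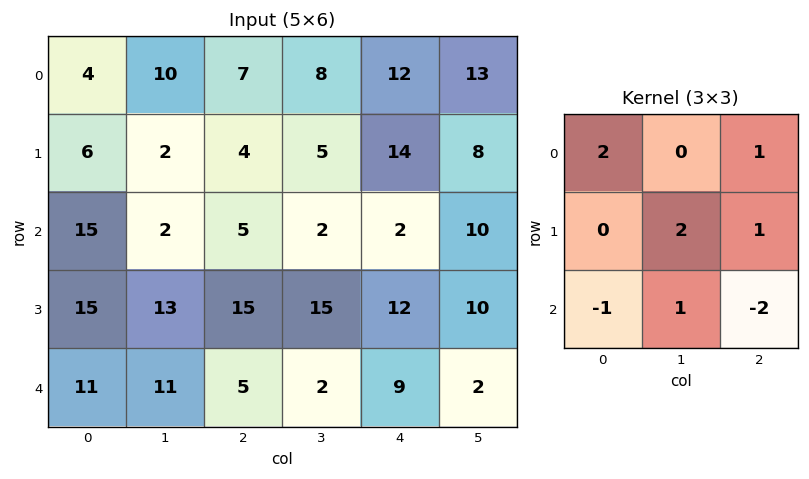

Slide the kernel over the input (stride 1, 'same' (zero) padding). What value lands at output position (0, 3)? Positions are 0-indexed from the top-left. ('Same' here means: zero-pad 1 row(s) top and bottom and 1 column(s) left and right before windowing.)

1

The receptive field on the zero-padded input at this output position is [0 0 0 / 7 8 12 / 4 5 14]. Elementwise product with the kernel and sum: 0·2 + 0·1 + 8·2 + 12·1 + 4·-1 + 5·1 + 14·-2.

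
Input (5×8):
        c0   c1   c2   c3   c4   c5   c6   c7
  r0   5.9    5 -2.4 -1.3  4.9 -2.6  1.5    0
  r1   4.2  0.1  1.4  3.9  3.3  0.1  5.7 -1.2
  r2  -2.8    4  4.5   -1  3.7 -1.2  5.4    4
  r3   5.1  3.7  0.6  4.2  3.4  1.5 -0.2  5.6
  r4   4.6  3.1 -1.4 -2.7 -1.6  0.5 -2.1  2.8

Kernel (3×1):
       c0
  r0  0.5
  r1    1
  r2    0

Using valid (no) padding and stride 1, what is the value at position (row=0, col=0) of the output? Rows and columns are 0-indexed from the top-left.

The receptive field on the input at this output position is [5.9 / 4.2 / -2.8]. Elementwise product with the kernel and sum: 5.9·0.5 + 4.2·1.

7.15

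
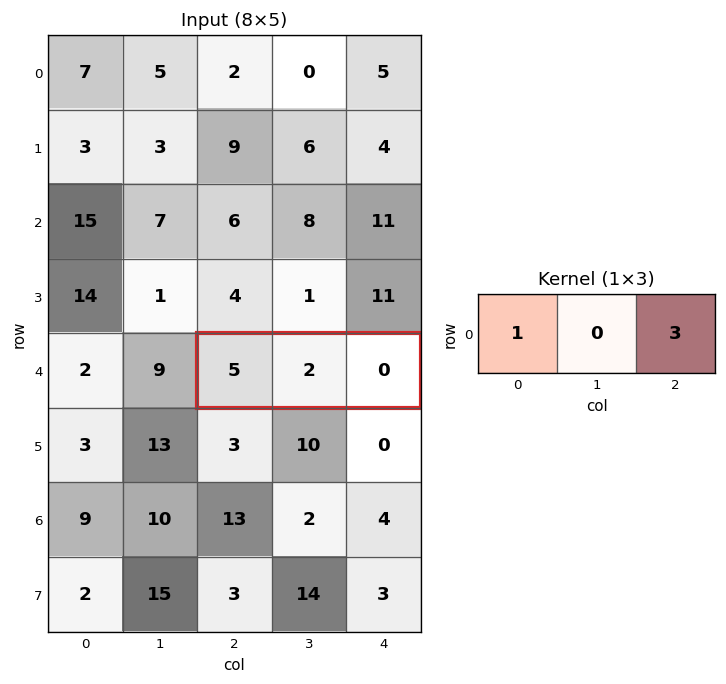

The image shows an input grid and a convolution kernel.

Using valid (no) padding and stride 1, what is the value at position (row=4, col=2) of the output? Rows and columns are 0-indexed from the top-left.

The receptive field on the input at this output position is [5 2 0]. Elementwise product with the kernel and sum: 5·1 + 0·3.

5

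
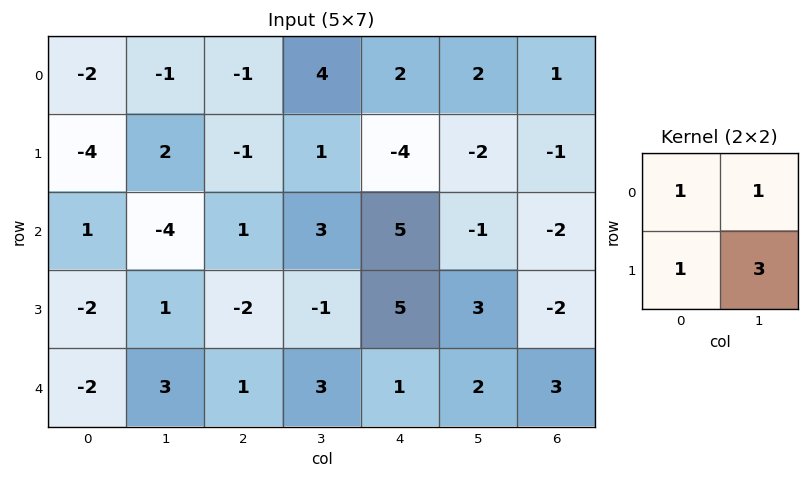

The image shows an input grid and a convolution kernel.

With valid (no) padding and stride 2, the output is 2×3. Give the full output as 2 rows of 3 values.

Output[0,0]: The receptive field on the input at this output position is [-2 -1 / -4 2]. Elementwise product with the kernel and sum: -2·1 + -1·1 + -4·1 + 2·3.

-1 5 -6
-2 -1 18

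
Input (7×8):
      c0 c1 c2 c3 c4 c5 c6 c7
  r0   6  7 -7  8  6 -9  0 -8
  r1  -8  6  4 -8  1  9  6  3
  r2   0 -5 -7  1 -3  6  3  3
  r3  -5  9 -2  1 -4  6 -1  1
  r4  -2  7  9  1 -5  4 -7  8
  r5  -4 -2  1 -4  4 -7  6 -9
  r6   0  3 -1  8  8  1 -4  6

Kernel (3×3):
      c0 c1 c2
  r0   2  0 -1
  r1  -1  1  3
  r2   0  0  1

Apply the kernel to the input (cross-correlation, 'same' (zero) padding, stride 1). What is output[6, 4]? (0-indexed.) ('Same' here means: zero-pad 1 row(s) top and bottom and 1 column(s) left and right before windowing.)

The receptive field on the zero-padded input at this output position is [-4 4 -7 / 8 8 1 / 0 0 0]. Elementwise product with the kernel and sum: -4·2 + -7·-1 + 8·-1 + 8·1 + 1·3 + 0·1.

2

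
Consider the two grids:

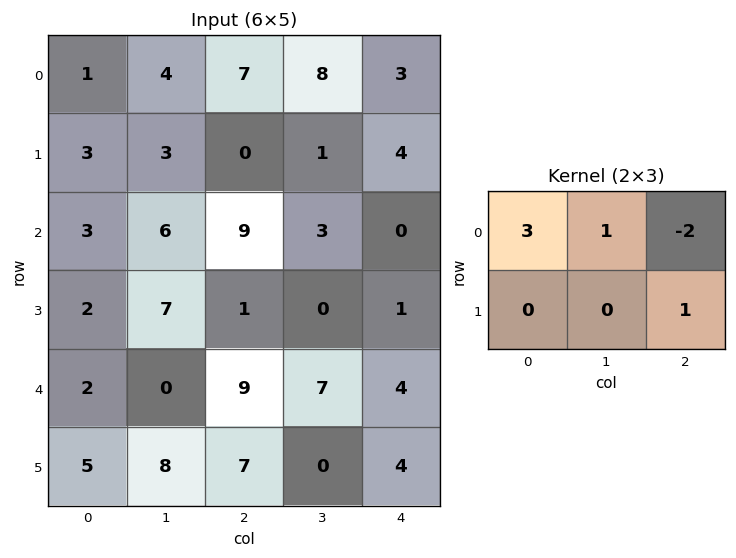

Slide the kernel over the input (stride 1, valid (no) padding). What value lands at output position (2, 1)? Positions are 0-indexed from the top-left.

The receptive field on the input at this output position is [6 9 3 / 7 1 0]. Elementwise product with the kernel and sum: 6·3 + 9·1 + 3·-2 + 0·1.

21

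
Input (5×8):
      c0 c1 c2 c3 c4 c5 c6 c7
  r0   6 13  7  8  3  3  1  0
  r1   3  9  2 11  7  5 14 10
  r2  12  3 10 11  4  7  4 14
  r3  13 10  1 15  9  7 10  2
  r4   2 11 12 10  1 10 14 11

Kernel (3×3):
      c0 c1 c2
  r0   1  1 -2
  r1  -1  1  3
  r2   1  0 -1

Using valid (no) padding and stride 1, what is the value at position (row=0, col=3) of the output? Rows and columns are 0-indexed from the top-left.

The receptive field on the input at this output position is [8 3 3 / 11 7 5 / 11 4 7]. Elementwise product with the kernel and sum: 8·1 + 3·1 + 3·-2 + 11·-1 + 7·1 + 5·3 + 11·1 + 7·-1.

20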